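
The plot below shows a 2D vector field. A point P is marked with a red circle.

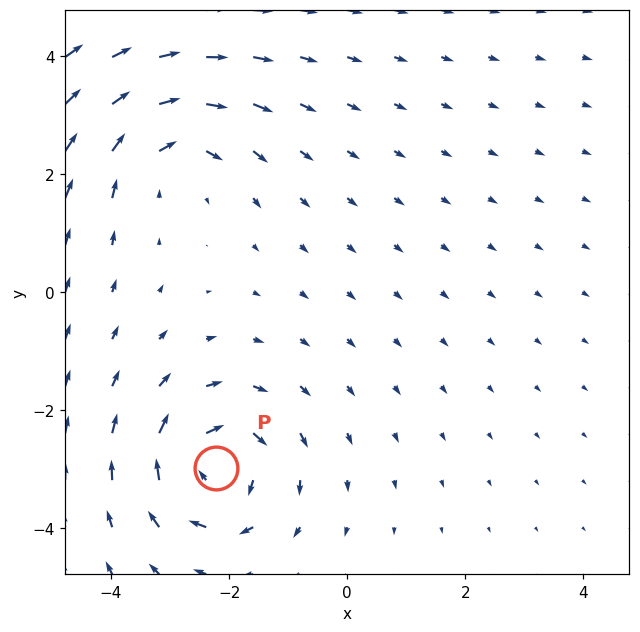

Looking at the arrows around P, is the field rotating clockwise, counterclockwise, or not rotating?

Near P at (-2.2, -3.0) the arrows circulate clockwise. The curl (z-component) there is about -5; negative curl means clockwise rotation.

clockwise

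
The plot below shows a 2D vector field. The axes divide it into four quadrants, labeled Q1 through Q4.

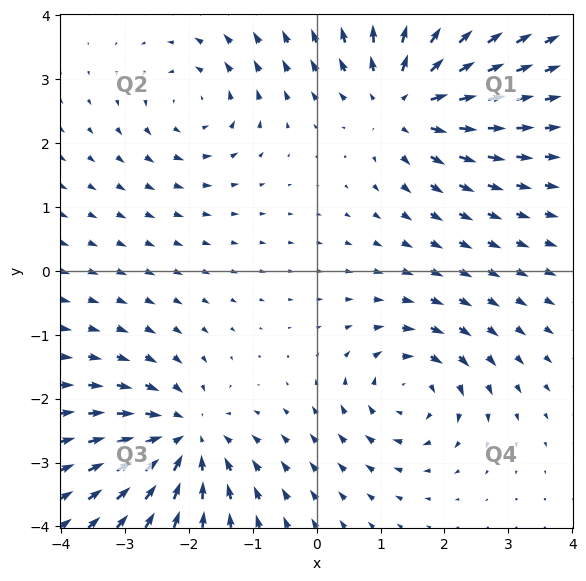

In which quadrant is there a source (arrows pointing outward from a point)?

Q1

The source sits at approximately (1.4, 2.7), which lies in quadrant Q1. The divergence there is about +5, positive as expected for a source.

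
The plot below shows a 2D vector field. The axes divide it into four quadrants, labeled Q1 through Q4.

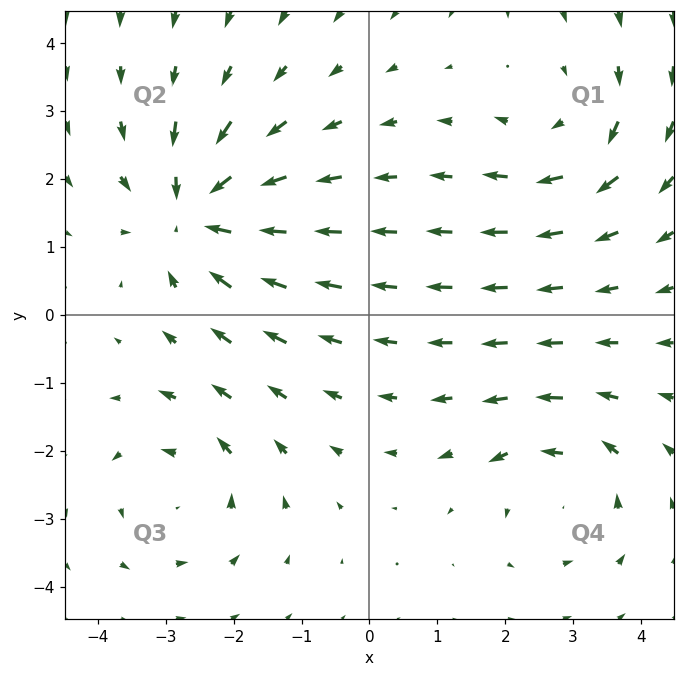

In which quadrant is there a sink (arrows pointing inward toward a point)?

The sink sits at approximately (-2.5, 1.5), which lies in quadrant Q2. The divergence there is about -5, negative as expected for a sink.

Q2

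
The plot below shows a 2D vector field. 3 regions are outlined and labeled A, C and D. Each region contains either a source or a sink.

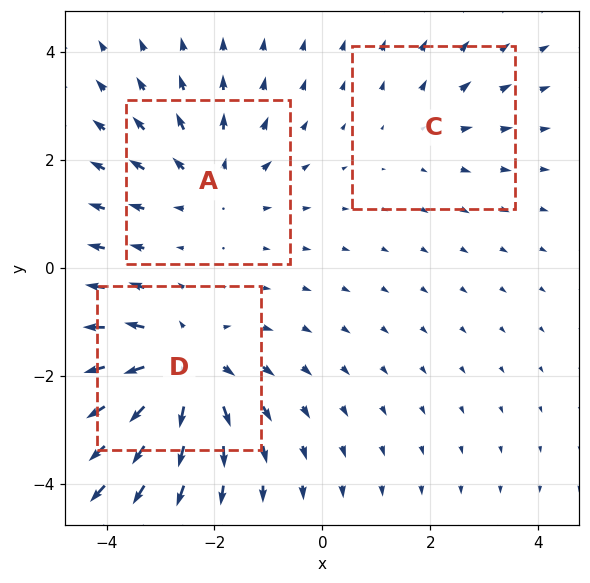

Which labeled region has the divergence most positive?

D

Divergence at each region's feature centre — A: about +3, C: about +2, D: about +4. Region D is most positive.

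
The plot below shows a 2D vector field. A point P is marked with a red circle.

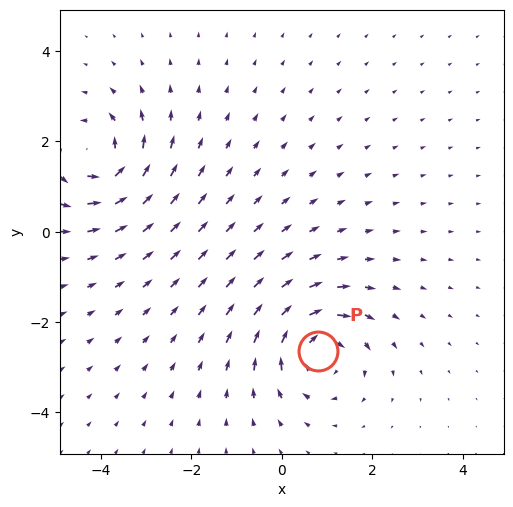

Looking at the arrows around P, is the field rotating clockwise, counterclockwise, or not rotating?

Near P at (0.8, -2.6) the arrows circulate clockwise. The curl (z-component) there is about -5; negative curl means clockwise rotation.

clockwise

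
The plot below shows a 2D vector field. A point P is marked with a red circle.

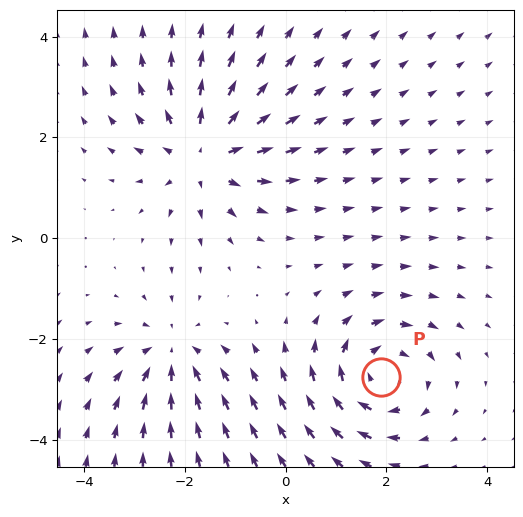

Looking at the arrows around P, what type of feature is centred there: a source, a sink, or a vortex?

At P (1.9, -2.7) the arrows circulate clockwise. Divergence ≈0, curl about -5 — near-zero divergence with nonzero curl is a vortex.

vortex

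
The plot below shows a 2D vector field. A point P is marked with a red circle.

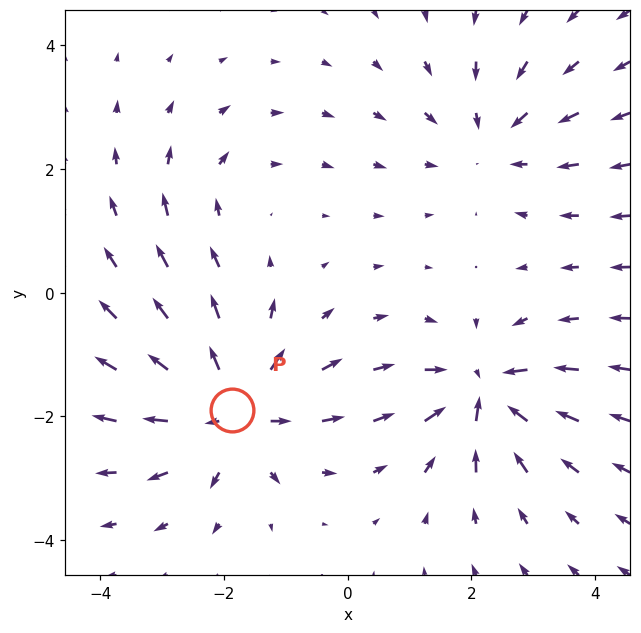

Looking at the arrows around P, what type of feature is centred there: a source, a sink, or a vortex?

At P (-1.9, -1.9) the arrows spread outward. Divergence about +6, curl ≈0 — positive divergence with near-zero curl is a source.

source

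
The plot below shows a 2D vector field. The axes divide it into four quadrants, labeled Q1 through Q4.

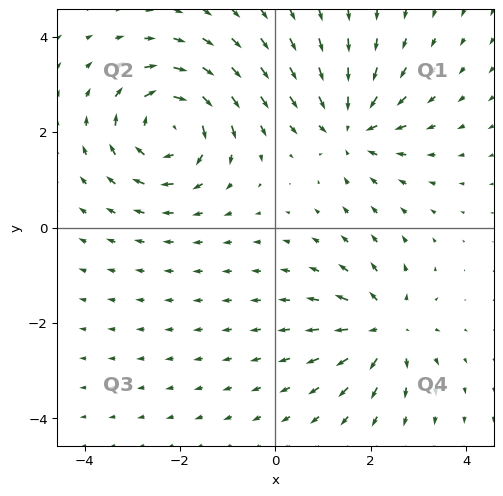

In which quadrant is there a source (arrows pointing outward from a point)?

Q4

The source sits at approximately (2.3, -2.1), which lies in quadrant Q4. The divergence there is about +4, positive as expected for a source.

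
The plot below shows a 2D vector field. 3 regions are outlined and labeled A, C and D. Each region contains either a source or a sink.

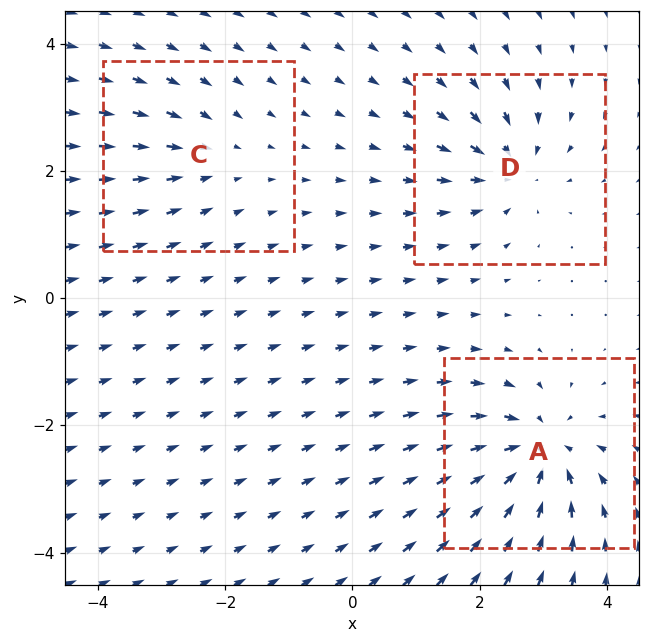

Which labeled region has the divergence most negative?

A

Divergence at each region's feature centre — A: about -6, C: about -3, D: about -4. Region A is most negative.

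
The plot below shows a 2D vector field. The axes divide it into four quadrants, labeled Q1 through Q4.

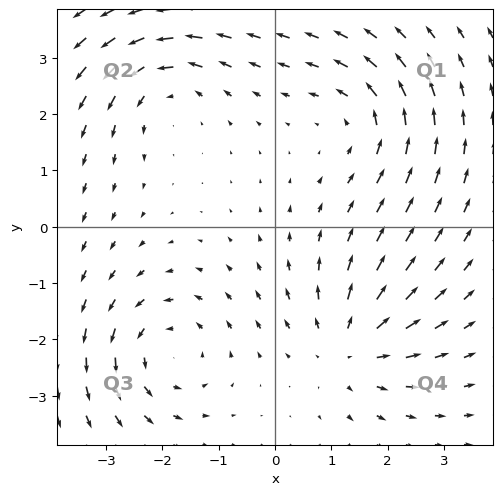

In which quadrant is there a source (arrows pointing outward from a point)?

Q4

The source sits at approximately (1.3, -2.1), which lies in quadrant Q4. The divergence there is about +5, positive as expected for a source.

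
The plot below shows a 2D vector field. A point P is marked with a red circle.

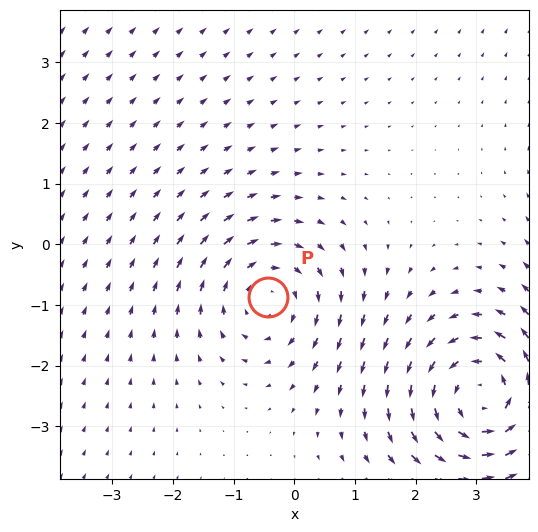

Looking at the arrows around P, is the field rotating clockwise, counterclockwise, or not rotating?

clockwise

Near P at (-0.4, -0.9) the arrows circulate clockwise. The curl (z-component) there is about -3; negative curl means clockwise rotation.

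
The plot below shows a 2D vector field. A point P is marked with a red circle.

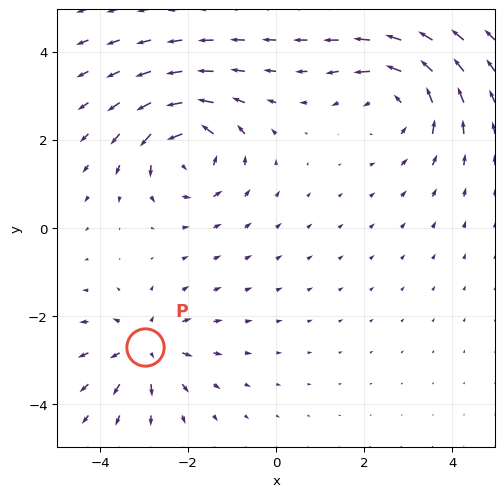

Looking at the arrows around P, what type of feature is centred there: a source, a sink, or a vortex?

source

At P (-3.0, -2.7) the arrows spread outward. Divergence about +4, curl ≈0 — positive divergence with near-zero curl is a source.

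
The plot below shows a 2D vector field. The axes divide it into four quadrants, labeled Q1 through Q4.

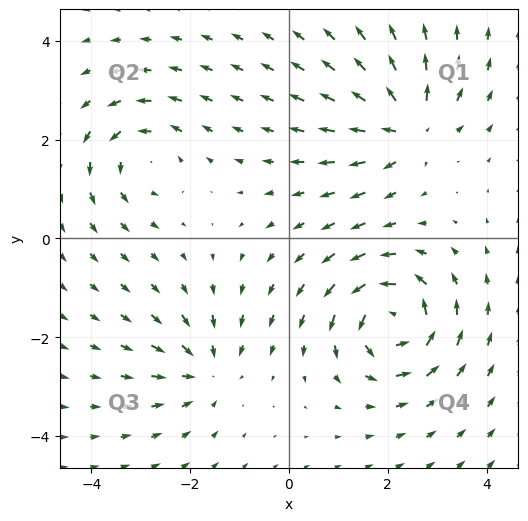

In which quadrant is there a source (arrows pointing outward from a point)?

Q1

The source sits at approximately (2.4, 2.3), which lies in quadrant Q1. The divergence there is about +5, positive as expected for a source.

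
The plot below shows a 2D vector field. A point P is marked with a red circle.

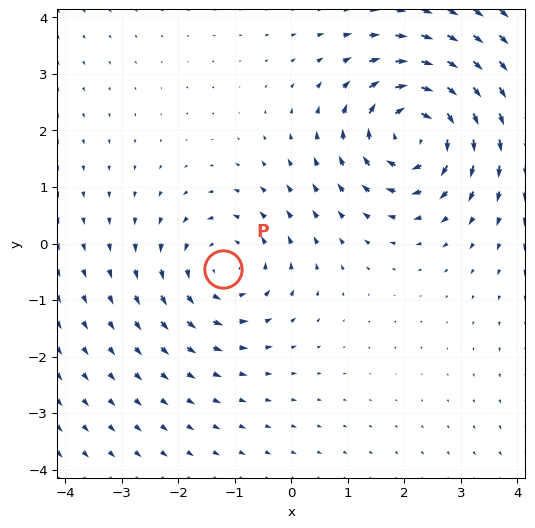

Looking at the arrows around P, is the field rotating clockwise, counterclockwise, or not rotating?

counterclockwise

Near P at (-1.2, -0.5) the arrows circulate counterclockwise. The curl (z-component) there is about +3; positive curl means counterclockwise rotation.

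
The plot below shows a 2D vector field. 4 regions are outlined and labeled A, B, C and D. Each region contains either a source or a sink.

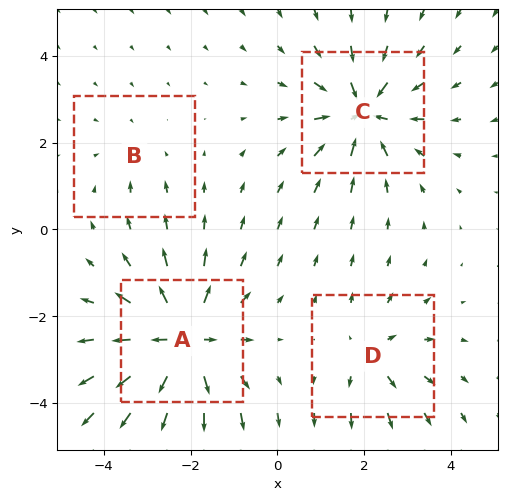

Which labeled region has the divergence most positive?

A

Divergence at each region's feature centre — A: about +7, B: about -2, C: about -6, D: about +3. Region A is most positive.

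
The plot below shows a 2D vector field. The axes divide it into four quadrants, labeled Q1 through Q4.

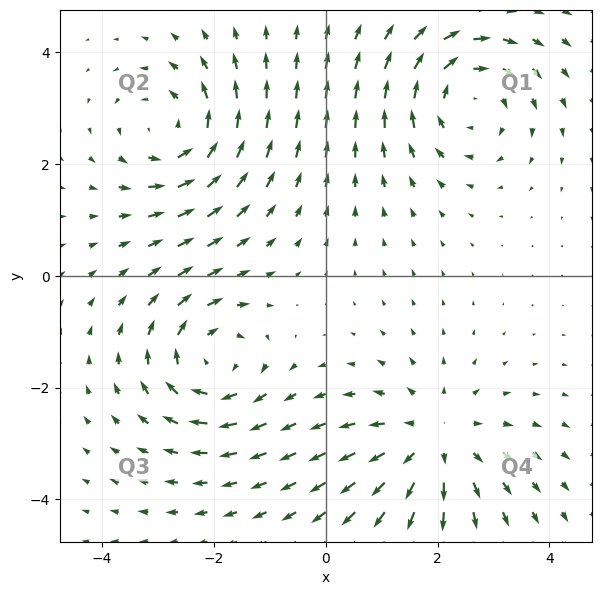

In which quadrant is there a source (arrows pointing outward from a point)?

The source sits at approximately (1.9, -2.9), which lies in quadrant Q4. The divergence there is about +4, positive as expected for a source.

Q4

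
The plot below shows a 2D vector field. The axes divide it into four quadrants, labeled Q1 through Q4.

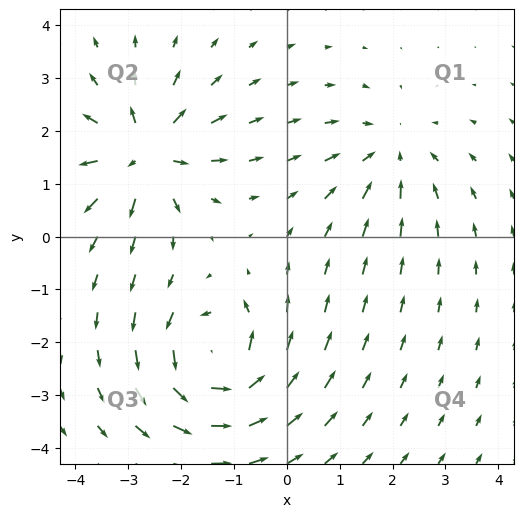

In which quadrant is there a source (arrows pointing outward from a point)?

The source sits at approximately (-2.7, 1.6), which lies in quadrant Q2. The divergence there is about +6, positive as expected for a source.

Q2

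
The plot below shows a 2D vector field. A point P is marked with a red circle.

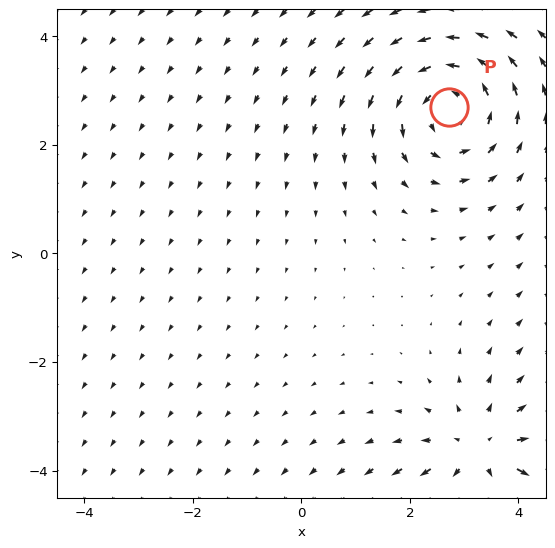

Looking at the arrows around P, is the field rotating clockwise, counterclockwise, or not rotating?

counterclockwise

Near P at (2.7, 2.7) the arrows circulate counterclockwise. The curl (z-component) there is about +4; positive curl means counterclockwise rotation.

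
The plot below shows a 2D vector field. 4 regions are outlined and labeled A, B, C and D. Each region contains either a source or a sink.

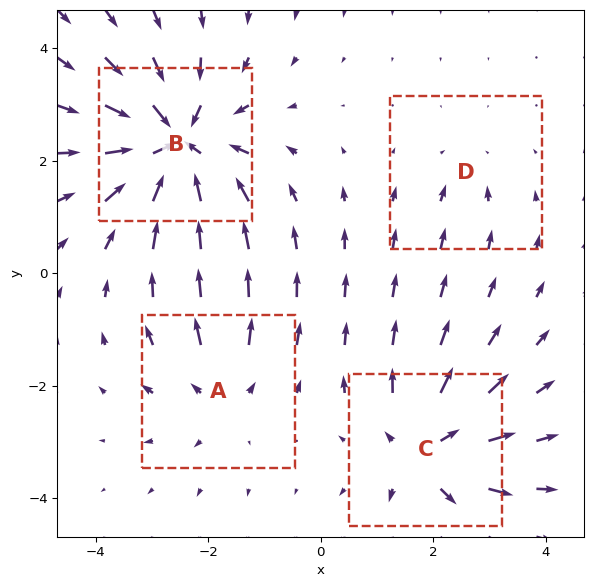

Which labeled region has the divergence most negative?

B

Divergence at each region's feature centre — A: about +3, B: about -7, C: about +5, D: about -2. Region B is most negative.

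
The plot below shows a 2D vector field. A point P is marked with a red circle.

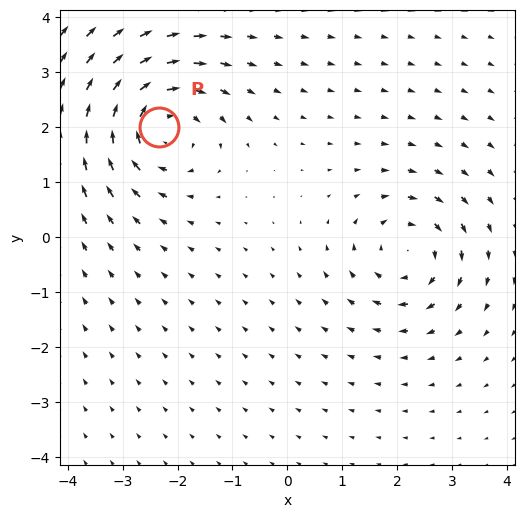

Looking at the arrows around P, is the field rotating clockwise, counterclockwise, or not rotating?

Near P at (-2.3, 2.0) the arrows circulate clockwise. The curl (z-component) there is about -4; negative curl means clockwise rotation.

clockwise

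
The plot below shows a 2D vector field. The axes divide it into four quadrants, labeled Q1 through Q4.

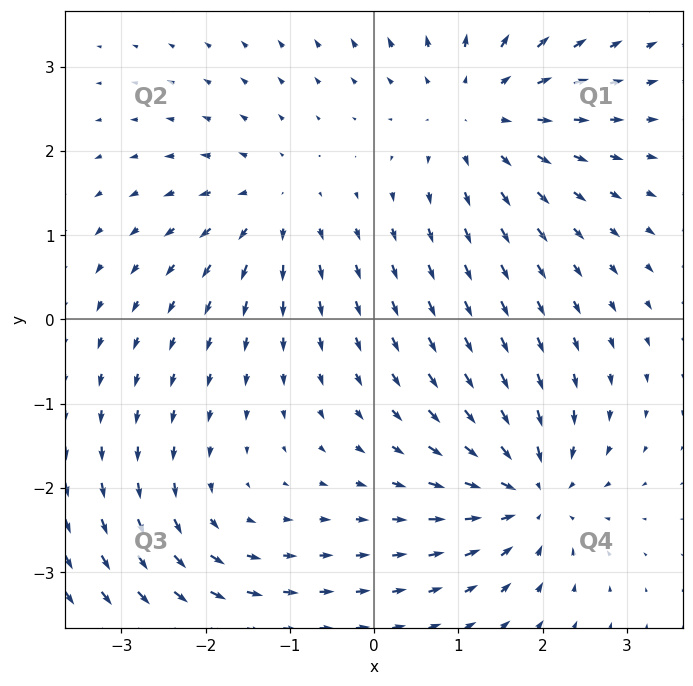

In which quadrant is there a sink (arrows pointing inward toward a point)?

The sink sits at approximately (1.9, -2.1), which lies in quadrant Q4. The divergence there is about -6, negative as expected for a sink.

Q4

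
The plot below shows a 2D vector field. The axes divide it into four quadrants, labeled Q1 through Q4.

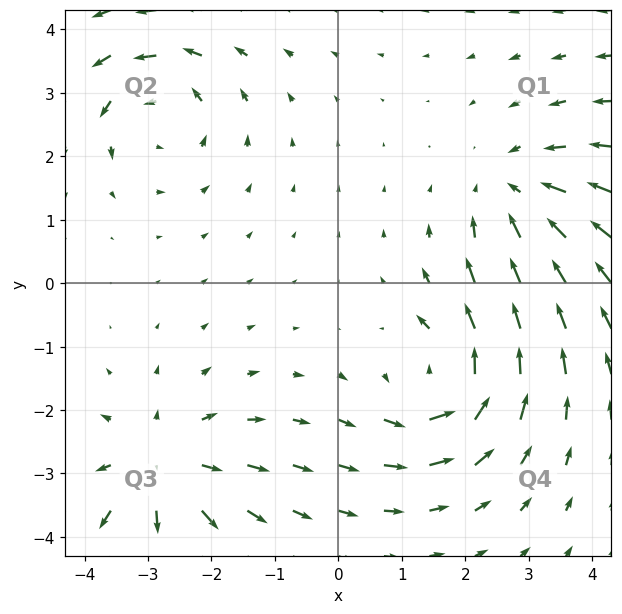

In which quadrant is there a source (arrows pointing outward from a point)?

The source sits at approximately (-2.8, -2.9), which lies in quadrant Q3. The divergence there is about +5, positive as expected for a source.

Q3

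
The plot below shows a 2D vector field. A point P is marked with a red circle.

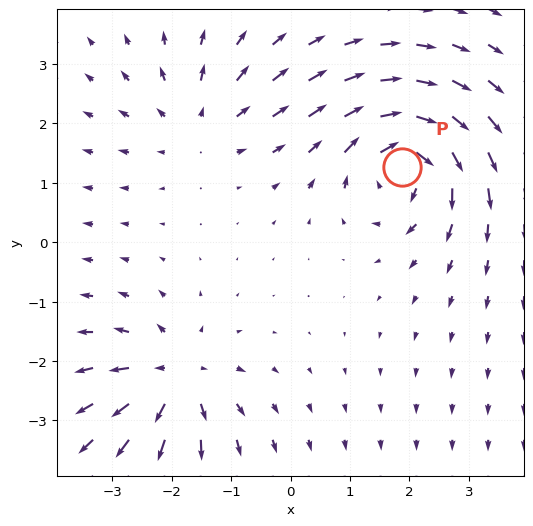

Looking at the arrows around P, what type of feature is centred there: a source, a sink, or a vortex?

vortex

At P (1.9, 1.3) the arrows circulate clockwise. Divergence ≈0, curl about -7 — near-zero divergence with nonzero curl is a vortex.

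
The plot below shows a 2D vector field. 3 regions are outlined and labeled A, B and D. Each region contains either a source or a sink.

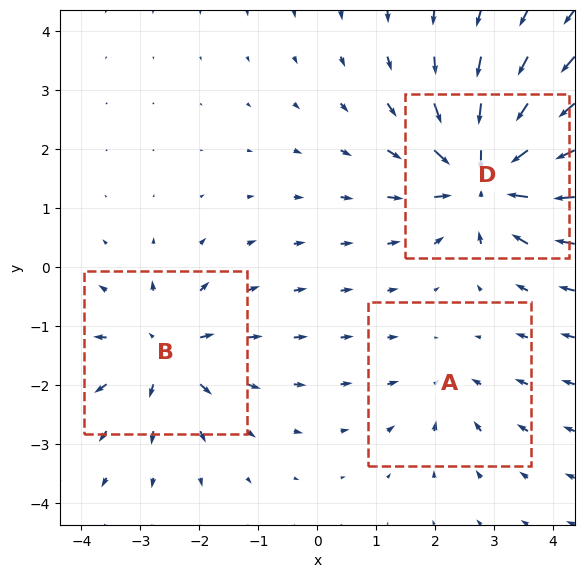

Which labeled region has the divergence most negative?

Divergence at each region's feature centre — A: about -2, B: about +4, D: about -6. Region D is most negative.

D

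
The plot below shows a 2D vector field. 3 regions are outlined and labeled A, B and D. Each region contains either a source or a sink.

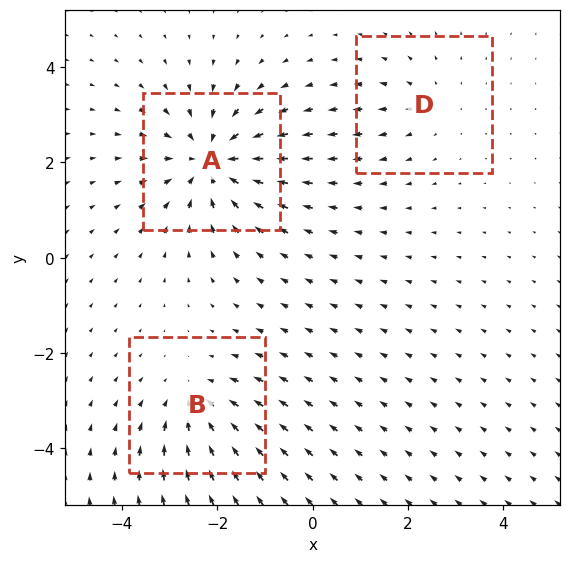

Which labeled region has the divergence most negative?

A

Divergence at each region's feature centre — A: about -5, B: about -3, D: about +2. Region A is most negative.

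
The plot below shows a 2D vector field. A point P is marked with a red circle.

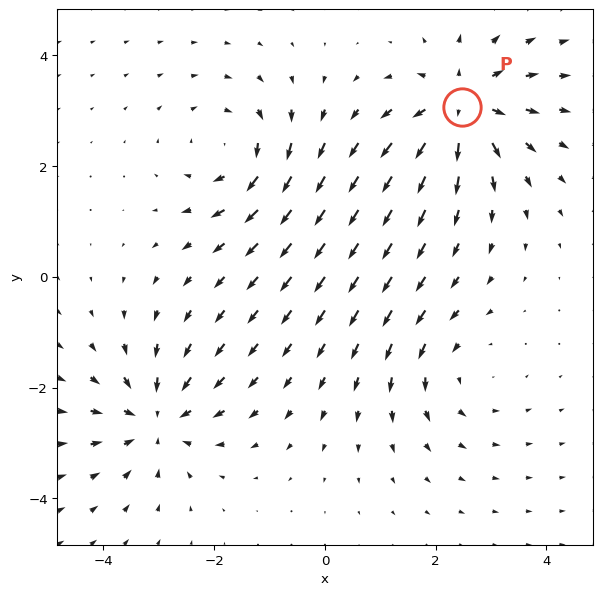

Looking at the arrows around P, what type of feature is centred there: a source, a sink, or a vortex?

At P (2.5, 3.1) the arrows spread outward. Divergence about +6, curl ≈0 — positive divergence with near-zero curl is a source.

source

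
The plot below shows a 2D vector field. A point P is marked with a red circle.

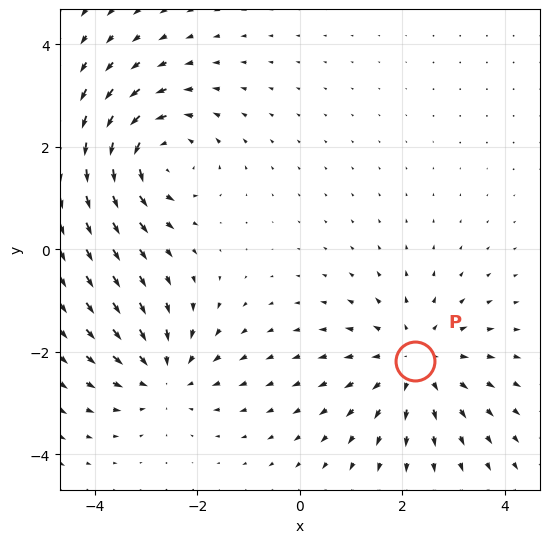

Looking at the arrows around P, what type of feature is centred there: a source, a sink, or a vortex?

At P (2.2, -2.2) the arrows spread outward. Divergence about +3, curl ≈0 — positive divergence with near-zero curl is a source.

source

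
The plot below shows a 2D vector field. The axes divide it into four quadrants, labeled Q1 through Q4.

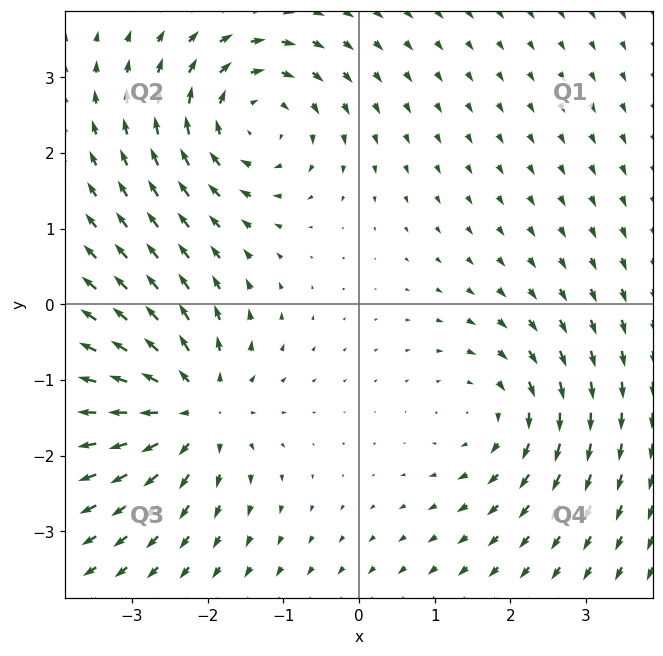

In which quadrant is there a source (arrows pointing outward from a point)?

The source sits at approximately (-2.2, -1.4), which lies in quadrant Q3. The divergence there is about +5, positive as expected for a source.

Q3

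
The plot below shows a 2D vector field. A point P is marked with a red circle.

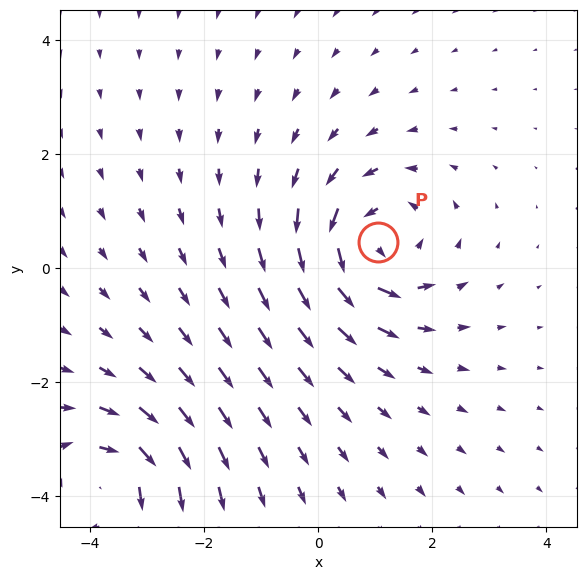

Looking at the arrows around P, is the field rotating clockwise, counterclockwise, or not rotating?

counterclockwise

Near P at (1.1, 0.5) the arrows circulate counterclockwise. The curl (z-component) there is about +4; positive curl means counterclockwise rotation.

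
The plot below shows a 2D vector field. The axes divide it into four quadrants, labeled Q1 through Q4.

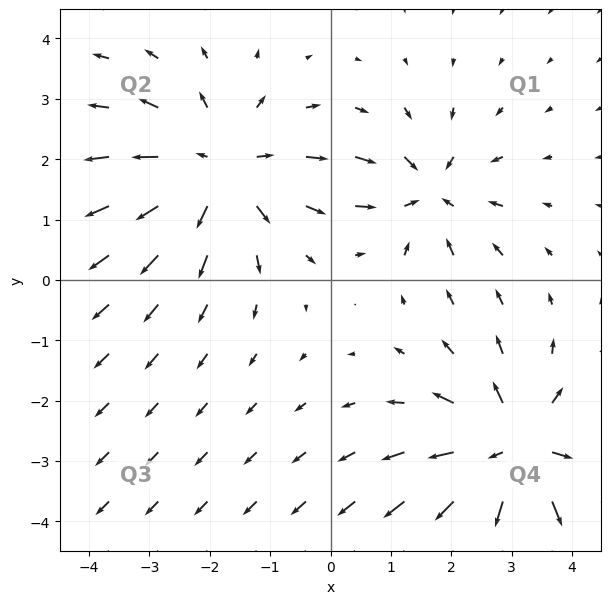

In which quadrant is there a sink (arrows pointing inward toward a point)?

Q1

The sink sits at approximately (1.6, 1.4), which lies in quadrant Q1. The divergence there is about -4, negative as expected for a sink.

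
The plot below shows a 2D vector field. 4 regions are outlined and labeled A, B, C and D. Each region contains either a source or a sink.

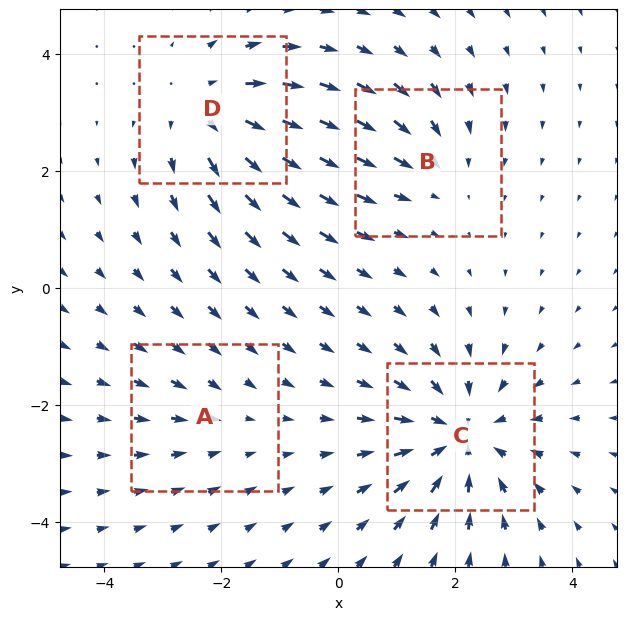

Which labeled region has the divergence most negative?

Divergence at each region's feature centre — A: about -2, B: about -3, C: about -5, D: about +4. Region C is most negative.

C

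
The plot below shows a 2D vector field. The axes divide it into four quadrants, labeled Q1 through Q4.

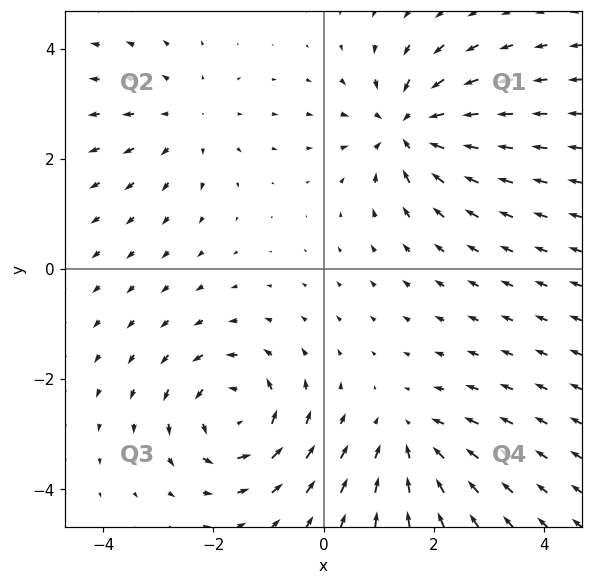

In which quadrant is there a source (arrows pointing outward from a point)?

The source sits at approximately (-2.5, 2.7), which lies in quadrant Q2. The divergence there is about +3, positive as expected for a source.

Q2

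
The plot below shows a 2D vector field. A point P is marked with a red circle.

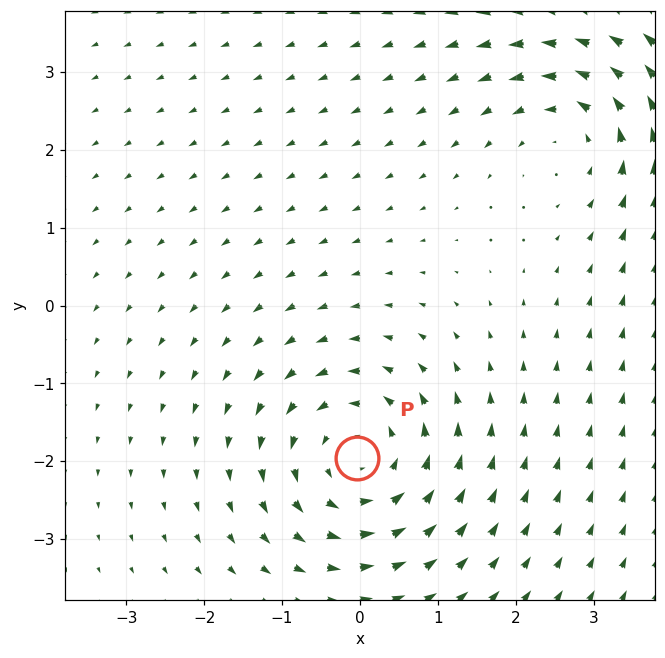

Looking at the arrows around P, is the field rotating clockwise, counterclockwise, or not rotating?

Near P at (-0.0, -2.0) the arrows circulate counterclockwise. The curl (z-component) there is about +5; positive curl means counterclockwise rotation.

counterclockwise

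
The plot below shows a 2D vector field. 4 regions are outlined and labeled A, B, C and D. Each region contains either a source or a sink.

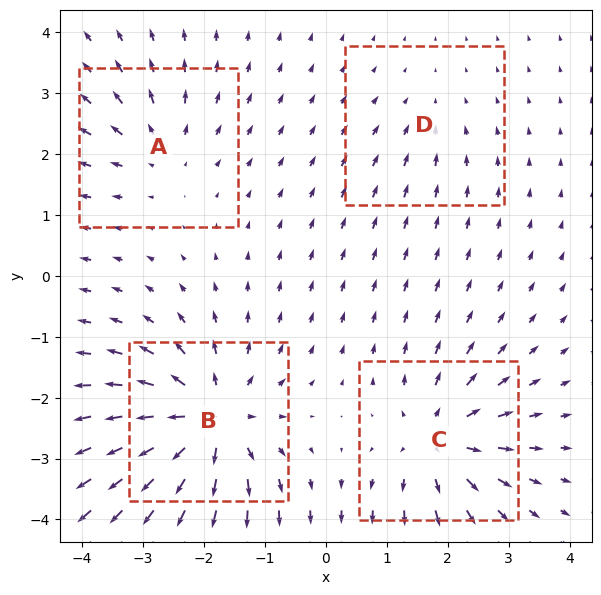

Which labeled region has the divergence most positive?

B

Divergence at each region's feature centre — A: about +4, B: about +8, C: about +6, D: about -2. Region B is most positive.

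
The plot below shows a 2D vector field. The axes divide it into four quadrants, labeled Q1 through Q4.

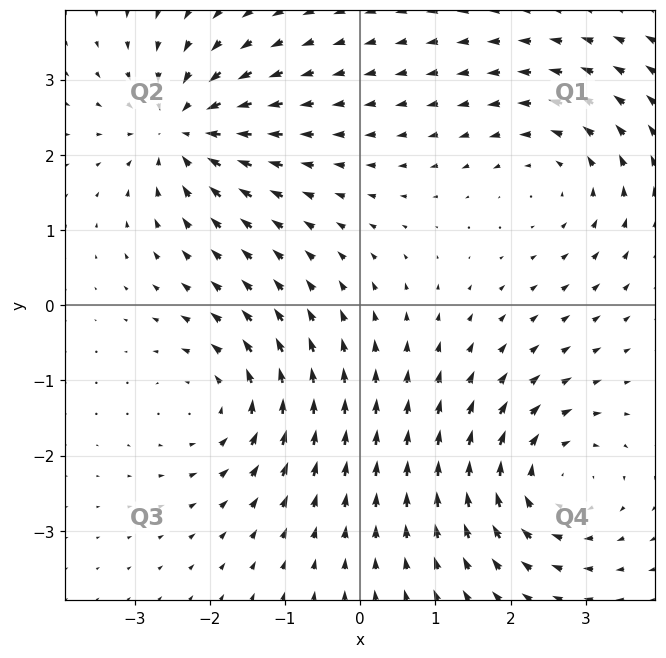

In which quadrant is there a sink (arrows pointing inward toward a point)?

Q2

The sink sits at approximately (-2.4, 2.3), which lies in quadrant Q2. The divergence there is about -6, negative as expected for a sink.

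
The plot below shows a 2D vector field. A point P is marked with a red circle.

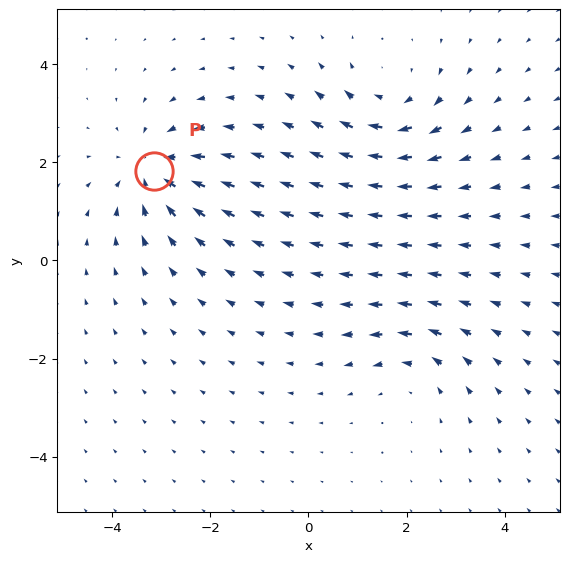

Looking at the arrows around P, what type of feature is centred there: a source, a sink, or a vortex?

At P (-3.2, 1.8) the arrows converge inward. Divergence about -4, curl ≈0 — negative divergence with near-zero curl is a sink.

sink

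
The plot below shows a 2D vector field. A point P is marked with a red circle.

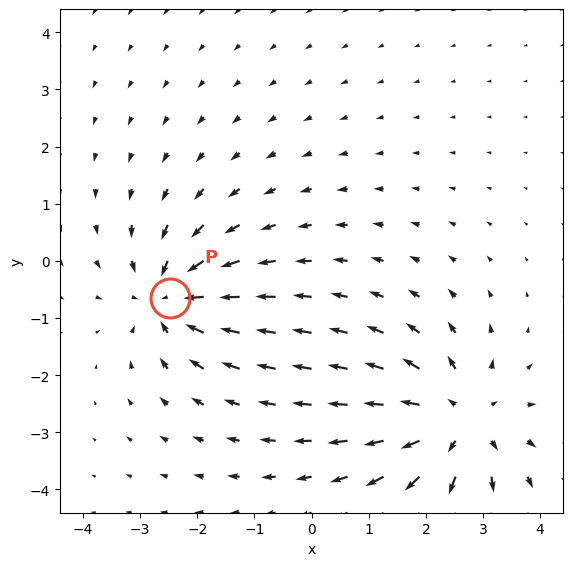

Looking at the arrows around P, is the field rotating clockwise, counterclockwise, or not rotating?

Near P at (-2.5, -0.6) the arrows show no circulation. The curl there is ≈0.

not rotating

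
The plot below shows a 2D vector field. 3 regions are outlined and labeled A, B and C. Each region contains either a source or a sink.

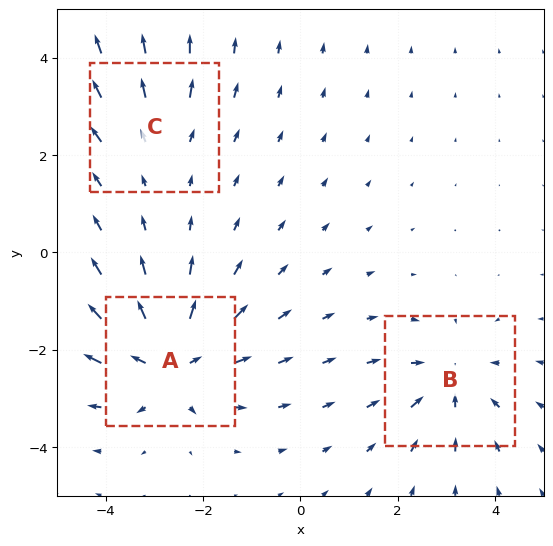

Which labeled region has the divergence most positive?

A

Divergence at each region's feature centre — A: about +5, B: about -3, C: about +2. Region A is most positive.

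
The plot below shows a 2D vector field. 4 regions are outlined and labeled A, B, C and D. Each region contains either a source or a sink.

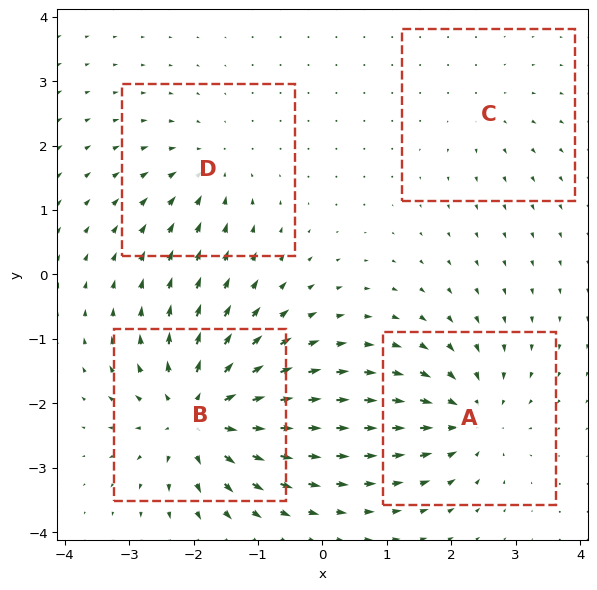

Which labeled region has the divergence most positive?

Divergence at each region's feature centre — A: about -5, B: about +8, C: about +2, D: about -4. Region B is most positive.

B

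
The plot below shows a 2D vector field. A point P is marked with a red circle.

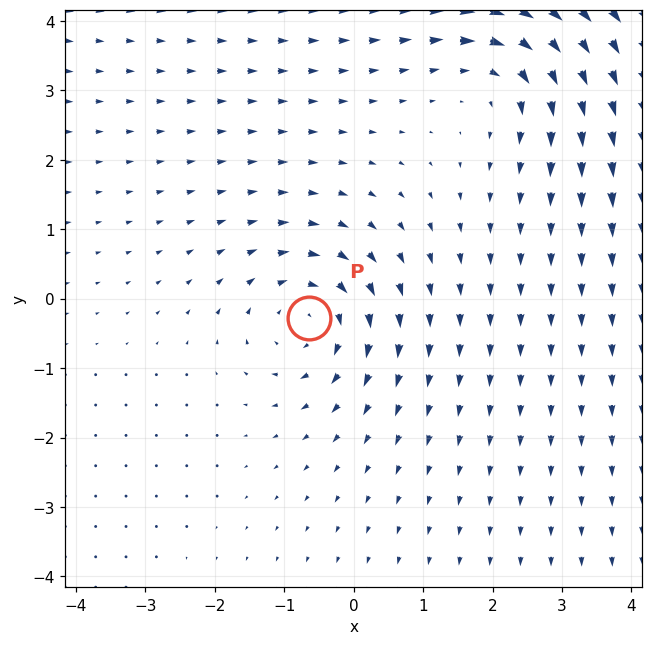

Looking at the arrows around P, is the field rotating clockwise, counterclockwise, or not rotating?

Near P at (-0.6, -0.3) the arrows circulate clockwise. The curl (z-component) there is about -3; negative curl means clockwise rotation.

clockwise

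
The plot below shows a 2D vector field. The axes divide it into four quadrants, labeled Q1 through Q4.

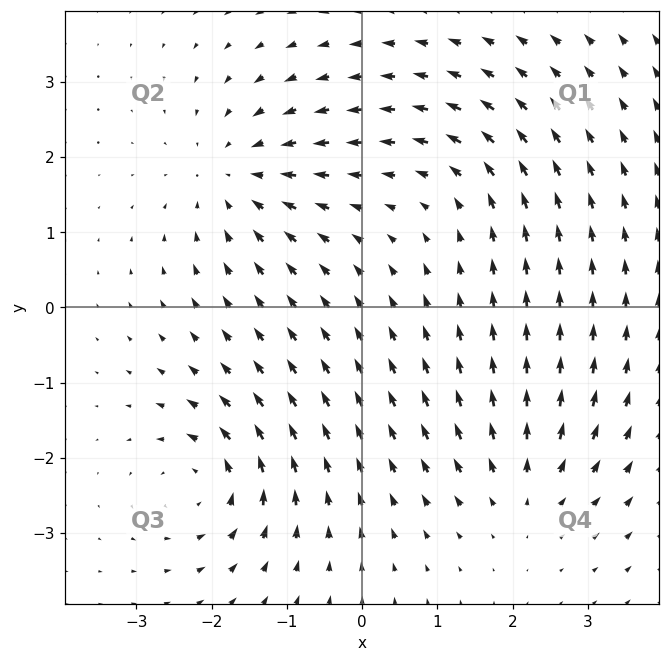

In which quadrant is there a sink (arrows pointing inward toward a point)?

Q2

The sink sits at approximately (-1.7, 1.7), which lies in quadrant Q2. The divergence there is about -4, negative as expected for a sink.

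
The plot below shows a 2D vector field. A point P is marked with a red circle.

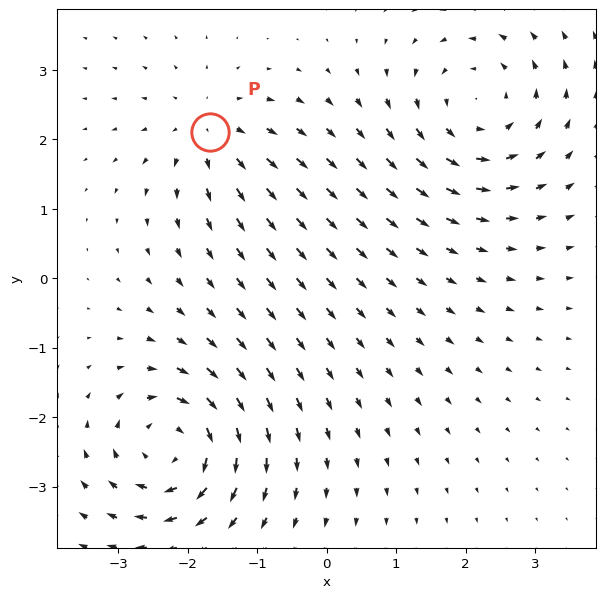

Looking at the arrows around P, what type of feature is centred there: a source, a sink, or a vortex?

source

At P (-1.7, 2.1) the arrows spread outward. Divergence about +3, curl ≈0 — positive divergence with near-zero curl is a source.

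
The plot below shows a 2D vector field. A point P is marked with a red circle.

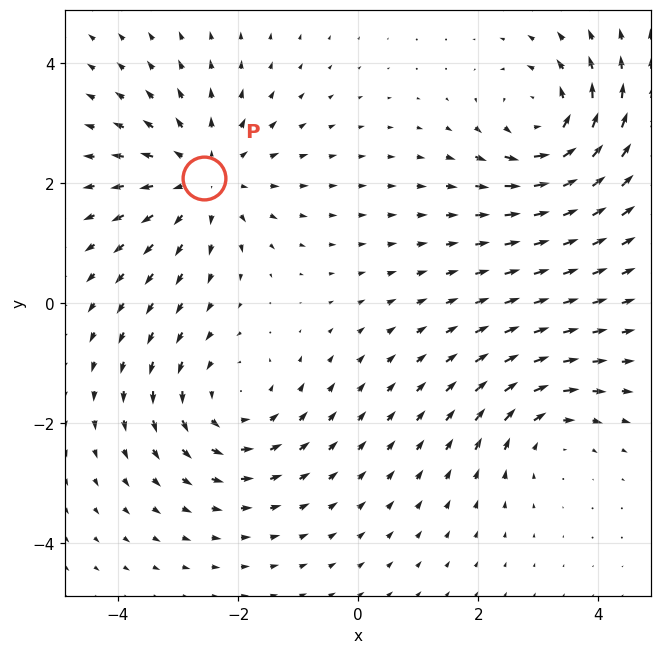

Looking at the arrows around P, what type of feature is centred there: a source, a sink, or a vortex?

source

At P (-2.6, 2.1) the arrows spread outward. Divergence about +4, curl ≈0 — positive divergence with near-zero curl is a source.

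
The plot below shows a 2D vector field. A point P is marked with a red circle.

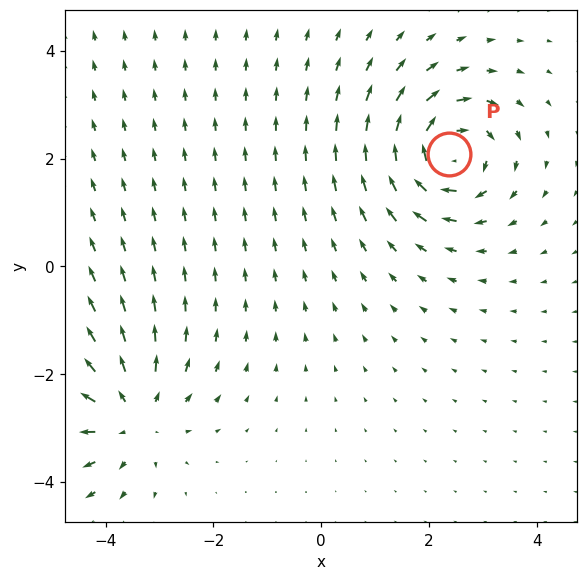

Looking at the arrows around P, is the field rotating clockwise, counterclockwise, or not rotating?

Near P at (2.4, 2.1) the arrows circulate clockwise. The curl (z-component) there is about -6; negative curl means clockwise rotation.

clockwise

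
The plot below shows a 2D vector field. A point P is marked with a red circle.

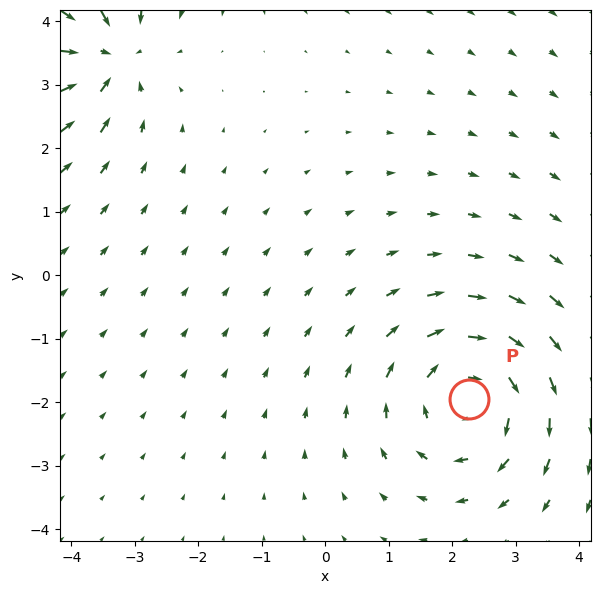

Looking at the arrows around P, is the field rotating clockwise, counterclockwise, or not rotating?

clockwise

Near P at (2.3, -2.0) the arrows circulate clockwise. The curl (z-component) there is about -4; negative curl means clockwise rotation.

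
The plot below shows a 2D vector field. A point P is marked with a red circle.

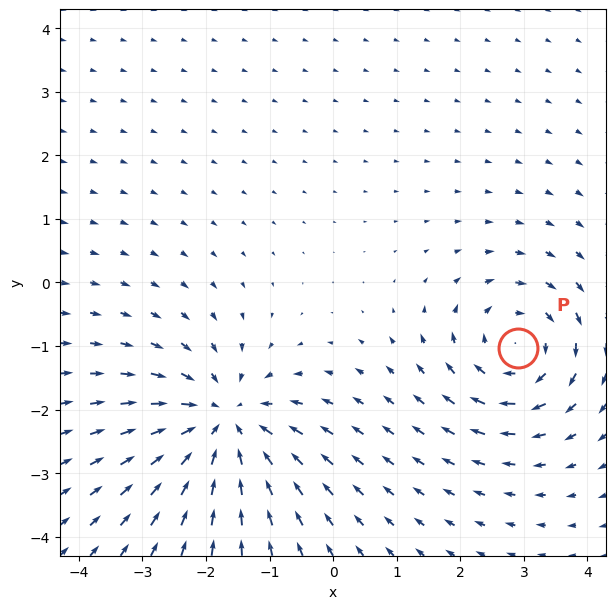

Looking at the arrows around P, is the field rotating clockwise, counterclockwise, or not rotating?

Near P at (2.9, -1.0) the arrows circulate clockwise. The curl (z-component) there is about -3; negative curl means clockwise rotation.

clockwise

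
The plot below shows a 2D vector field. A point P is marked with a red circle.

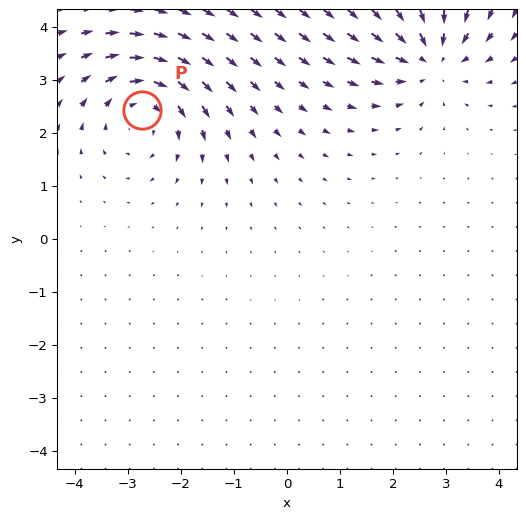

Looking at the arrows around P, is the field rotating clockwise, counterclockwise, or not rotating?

clockwise

Near P at (-2.7, 2.4) the arrows circulate clockwise. The curl (z-component) there is about -5; negative curl means clockwise rotation.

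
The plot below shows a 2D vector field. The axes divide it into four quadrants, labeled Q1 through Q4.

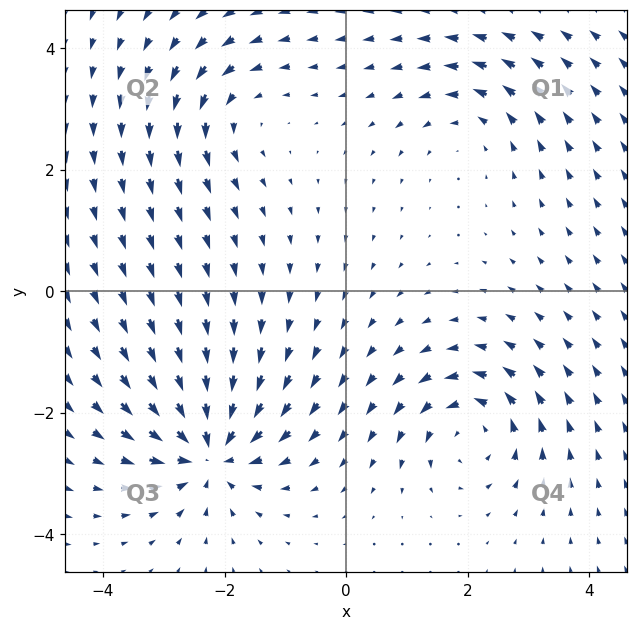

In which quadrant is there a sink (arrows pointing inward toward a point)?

The sink sits at approximately (-2.2, -2.6), which lies in quadrant Q3. The divergence there is about -6, negative as expected for a sink.

Q3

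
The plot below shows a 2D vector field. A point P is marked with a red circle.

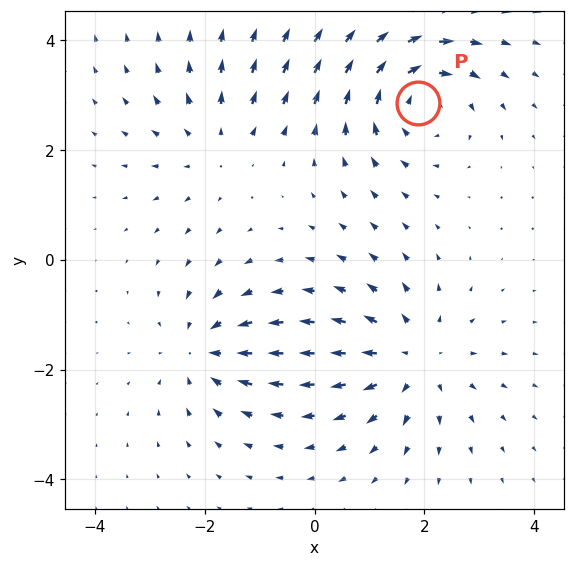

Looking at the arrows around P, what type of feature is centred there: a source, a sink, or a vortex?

vortex

At P (1.9, 2.9) the arrows circulate clockwise. Divergence ≈0, curl about -5 — near-zero divergence with nonzero curl is a vortex.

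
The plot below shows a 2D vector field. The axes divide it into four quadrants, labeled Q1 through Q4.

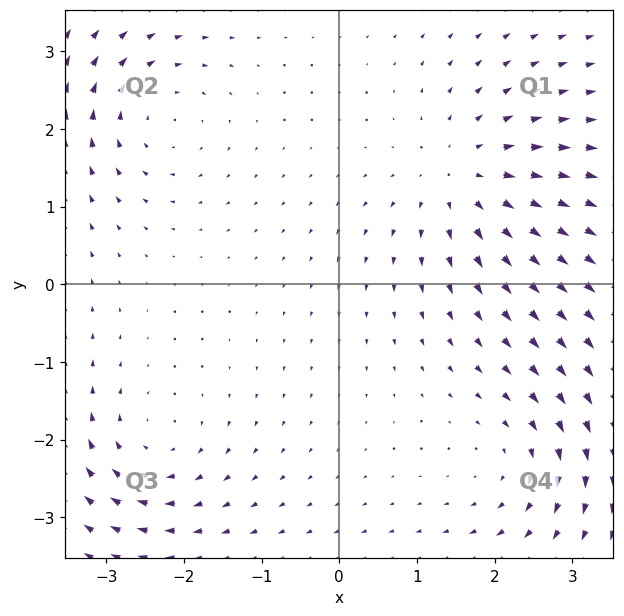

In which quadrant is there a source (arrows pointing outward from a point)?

The source sits at approximately (1.6, 1.4), which lies in quadrant Q1. The divergence there is about +5, positive as expected for a source.

Q1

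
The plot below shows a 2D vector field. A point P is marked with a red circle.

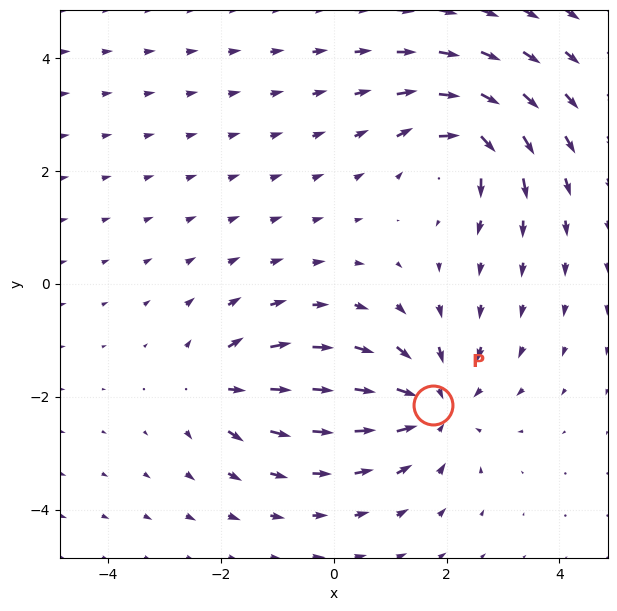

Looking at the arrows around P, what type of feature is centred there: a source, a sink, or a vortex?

At P (1.8, -2.2) the arrows converge inward. Divergence about -4, curl ≈0 — negative divergence with near-zero curl is a sink.

sink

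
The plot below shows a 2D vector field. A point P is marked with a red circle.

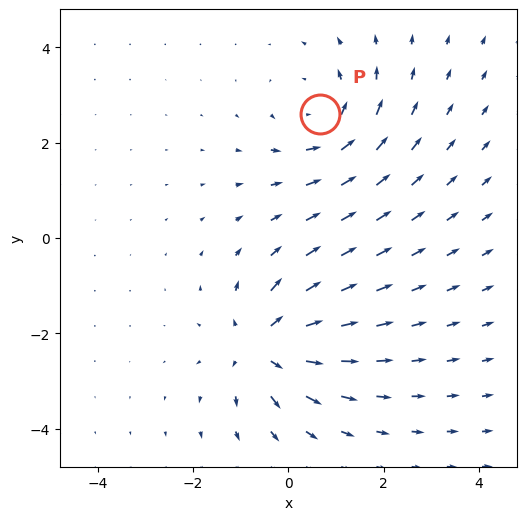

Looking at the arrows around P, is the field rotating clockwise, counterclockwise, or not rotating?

counterclockwise

Near P at (0.7, 2.6) the arrows circulate counterclockwise. The curl (z-component) there is about +3; positive curl means counterclockwise rotation.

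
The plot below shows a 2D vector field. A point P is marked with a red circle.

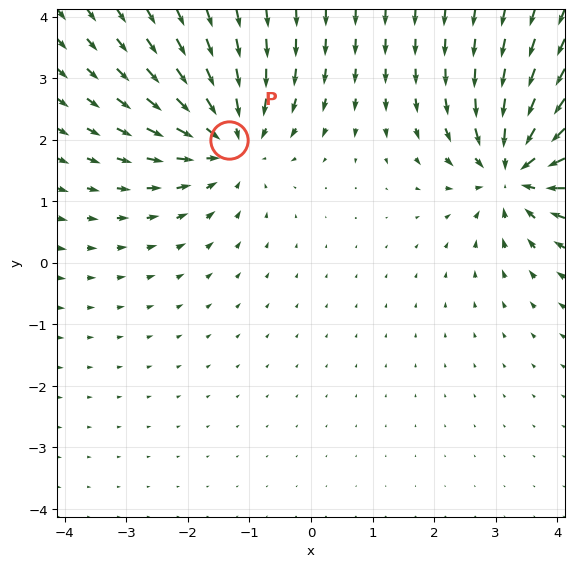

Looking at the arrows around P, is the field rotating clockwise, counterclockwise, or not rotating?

not rotating

Near P at (-1.3, 2.0) the arrows show no circulation. The curl there is ≈0.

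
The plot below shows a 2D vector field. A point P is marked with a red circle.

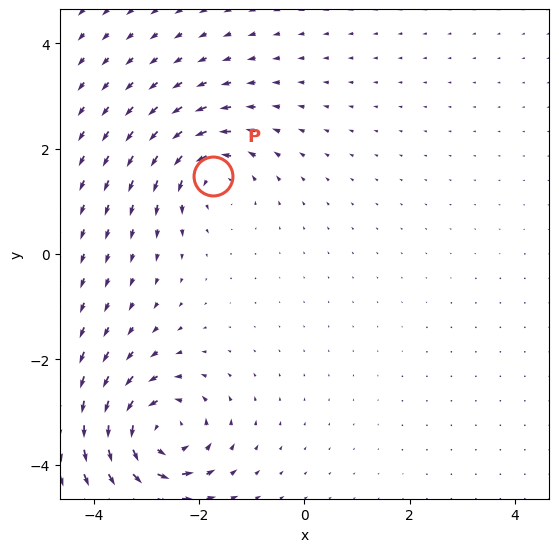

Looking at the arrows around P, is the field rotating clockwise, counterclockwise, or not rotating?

counterclockwise

Near P at (-1.7, 1.5) the arrows circulate counterclockwise. The curl (z-component) there is about +4; positive curl means counterclockwise rotation.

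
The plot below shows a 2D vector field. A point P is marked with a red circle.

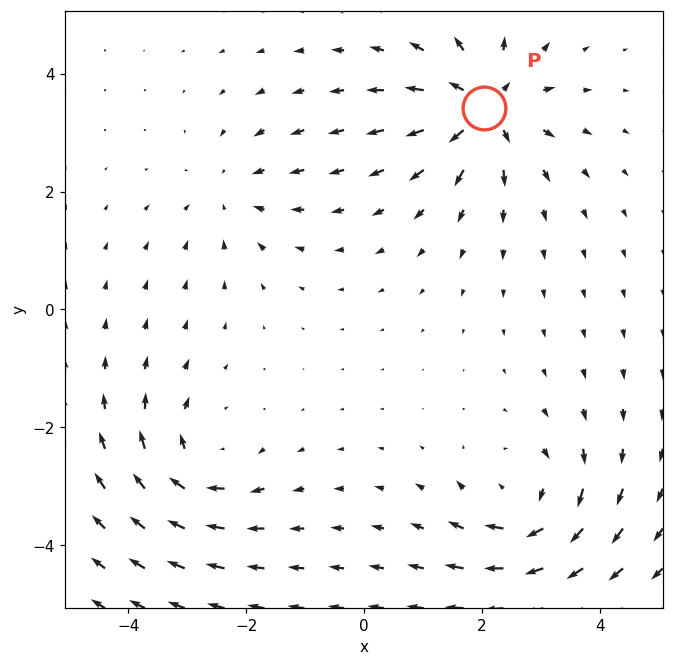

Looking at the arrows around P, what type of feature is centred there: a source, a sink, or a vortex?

source

At P (2.0, 3.4) the arrows spread outward. Divergence about +6, curl ≈0 — positive divergence with near-zero curl is a source.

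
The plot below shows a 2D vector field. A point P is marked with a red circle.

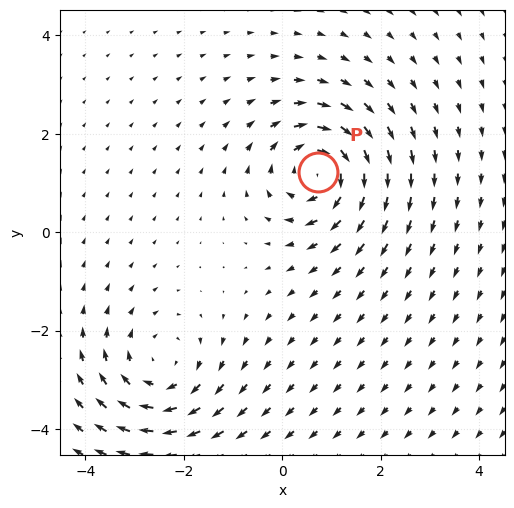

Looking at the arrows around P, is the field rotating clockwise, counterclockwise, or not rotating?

clockwise

Near P at (0.7, 1.2) the arrows circulate clockwise. The curl (z-component) there is about -6; negative curl means clockwise rotation.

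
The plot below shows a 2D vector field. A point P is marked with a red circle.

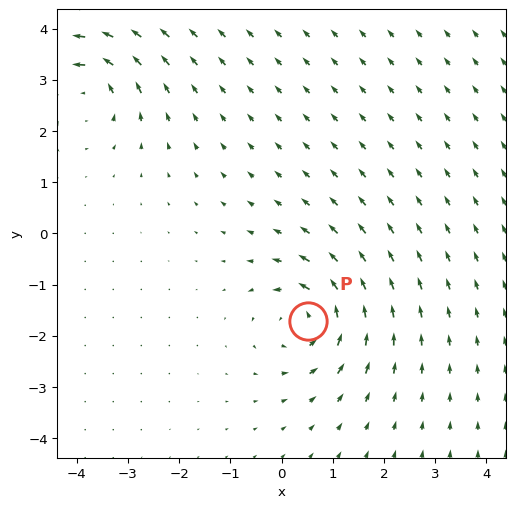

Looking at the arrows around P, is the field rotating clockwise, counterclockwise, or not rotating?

Near P at (0.5, -1.7) the arrows circulate counterclockwise. The curl (z-component) there is about +5; positive curl means counterclockwise rotation.

counterclockwise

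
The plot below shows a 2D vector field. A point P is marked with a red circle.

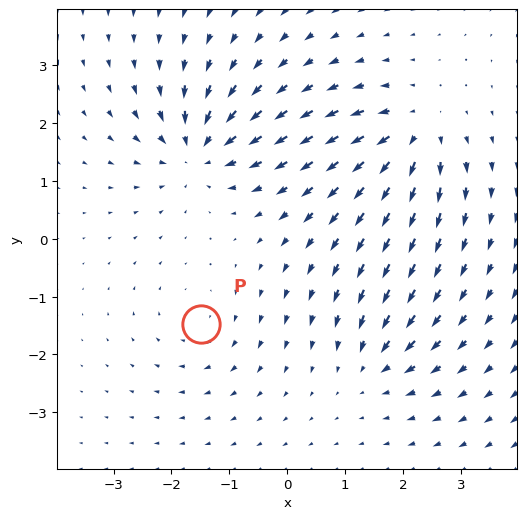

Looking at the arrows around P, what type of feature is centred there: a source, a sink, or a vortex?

vortex

At P (-1.5, -1.5) the arrows circulate clockwise. Divergence ≈0, curl about -3 — near-zero divergence with nonzero curl is a vortex.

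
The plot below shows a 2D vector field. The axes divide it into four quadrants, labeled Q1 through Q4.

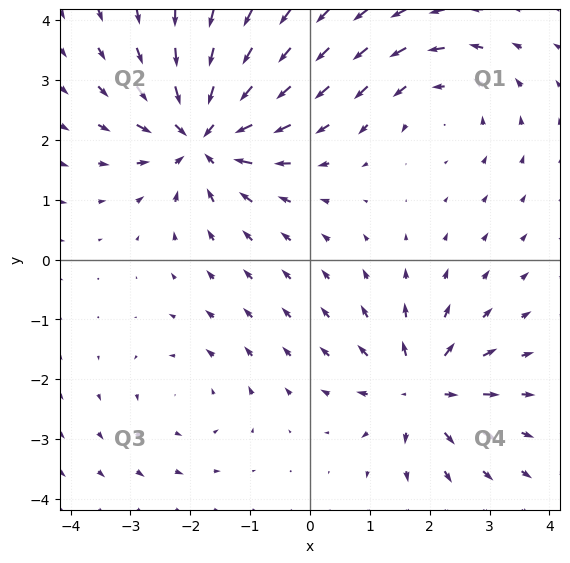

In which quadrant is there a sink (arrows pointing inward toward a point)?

Q2

The sink sits at approximately (-1.8, 2.1), which lies in quadrant Q2. The divergence there is about -6, negative as expected for a sink.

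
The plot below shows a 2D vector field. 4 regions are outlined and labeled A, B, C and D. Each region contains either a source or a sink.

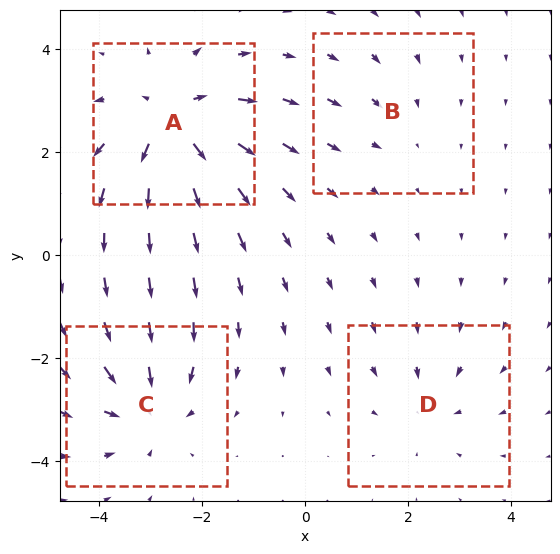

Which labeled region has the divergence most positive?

Divergence at each region's feature centre — A: about +6, B: about -2, C: about -5, D: about -3. Region A is most positive.

A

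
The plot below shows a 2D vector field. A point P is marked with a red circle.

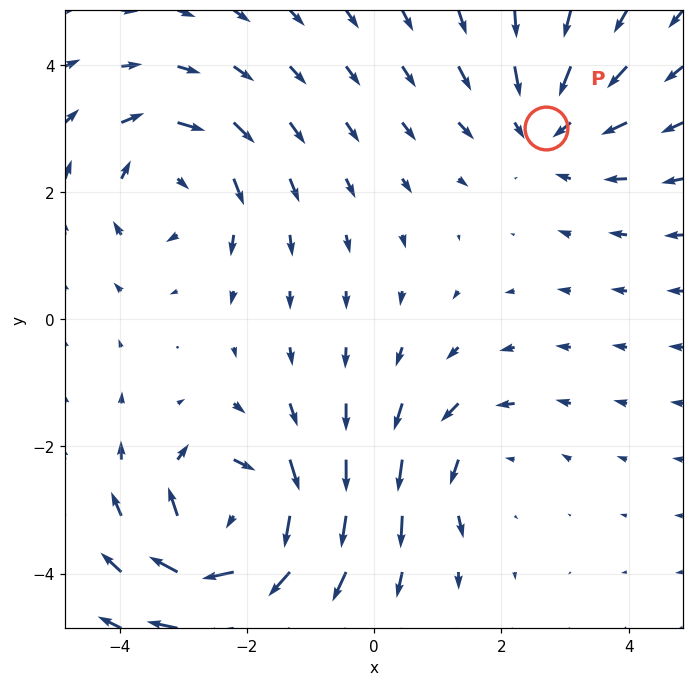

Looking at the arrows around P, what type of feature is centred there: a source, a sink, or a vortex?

At P (2.7, 3.0) the arrows converge inward. Divergence about -3, curl ≈0 — negative divergence with near-zero curl is a sink.

sink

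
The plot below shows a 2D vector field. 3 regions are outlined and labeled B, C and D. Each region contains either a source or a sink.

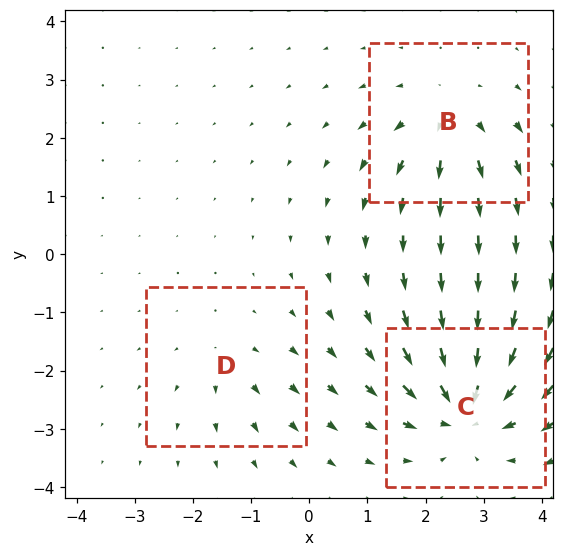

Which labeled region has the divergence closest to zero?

Divergence at each region's feature centre — B: about +4, C: about -6, D: about +2. Region D is closest to zero.

D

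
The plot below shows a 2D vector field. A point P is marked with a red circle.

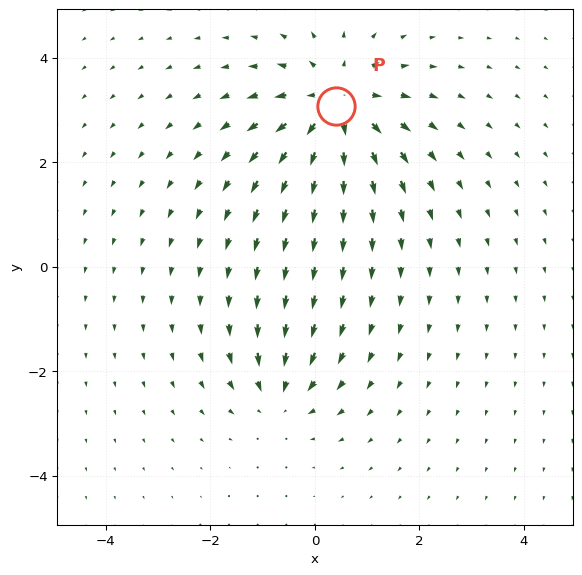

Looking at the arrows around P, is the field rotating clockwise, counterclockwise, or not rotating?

not rotating

Near P at (0.4, 3.1) the arrows show no circulation. The curl there is ≈0.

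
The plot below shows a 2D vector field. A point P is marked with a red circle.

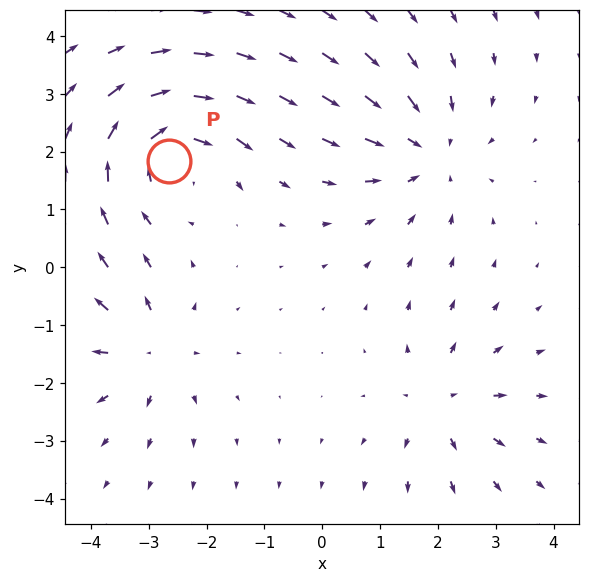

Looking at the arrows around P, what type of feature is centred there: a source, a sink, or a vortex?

vortex

At P (-2.6, 1.8) the arrows circulate clockwise. Divergence ≈0, curl about -5 — near-zero divergence with nonzero curl is a vortex.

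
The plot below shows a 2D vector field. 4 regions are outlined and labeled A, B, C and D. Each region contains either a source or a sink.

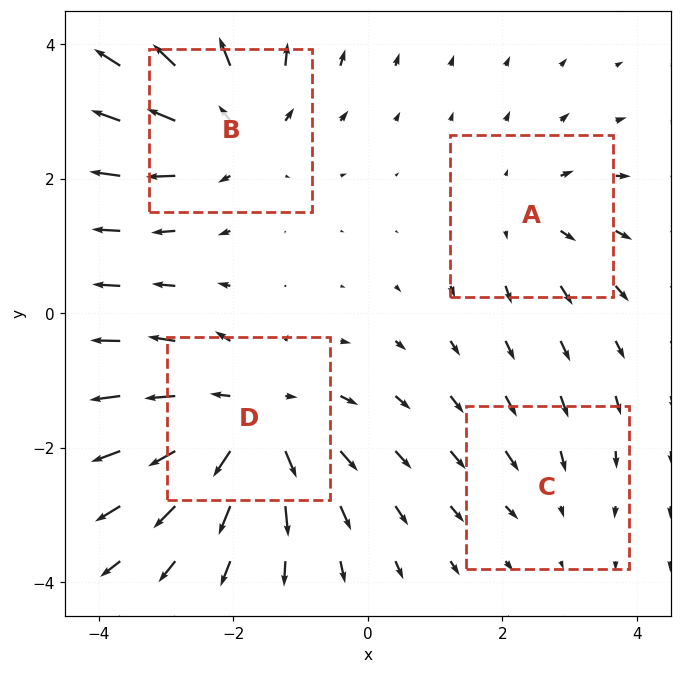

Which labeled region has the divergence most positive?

Divergence at each region's feature centre — A: about +3, B: about +5, C: about -2, D: about +6. Region D is most positive.

D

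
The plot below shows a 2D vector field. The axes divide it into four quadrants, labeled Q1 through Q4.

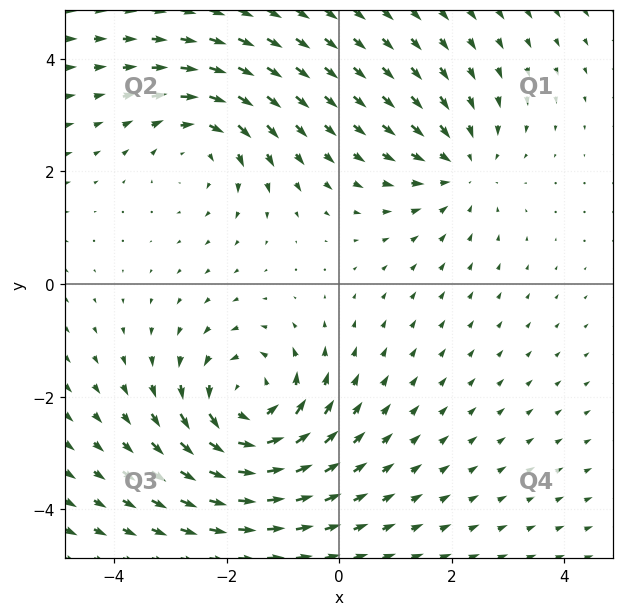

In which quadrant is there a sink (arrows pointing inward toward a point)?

Q1

The sink sits at approximately (2.2, 2.1), which lies in quadrant Q1. The divergence there is about -3, negative as expected for a sink.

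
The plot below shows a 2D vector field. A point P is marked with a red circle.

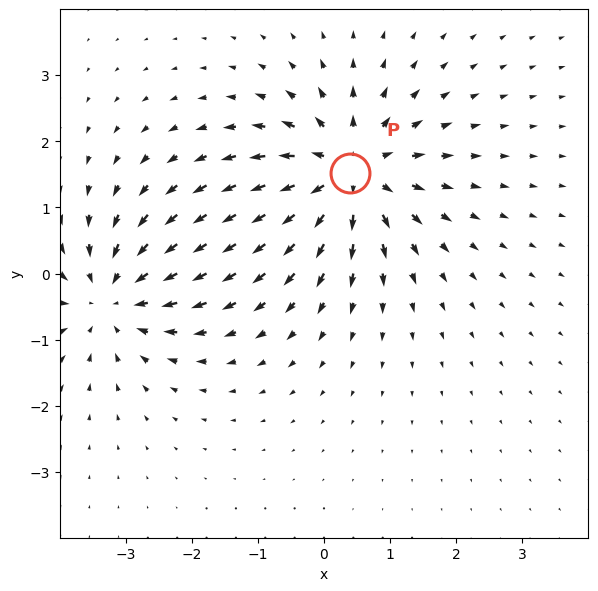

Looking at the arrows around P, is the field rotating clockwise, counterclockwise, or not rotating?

Near P at (0.4, 1.5) the arrows show no circulation. The curl there is ≈0.

not rotating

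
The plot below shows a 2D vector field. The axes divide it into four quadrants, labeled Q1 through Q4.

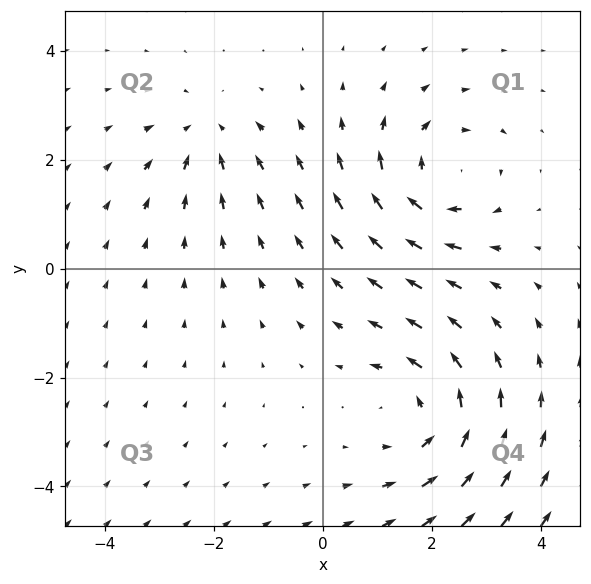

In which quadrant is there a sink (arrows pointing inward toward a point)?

Q2

The sink sits at approximately (-2.2, 2.5), which lies in quadrant Q2. The divergence there is about -3, negative as expected for a sink.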